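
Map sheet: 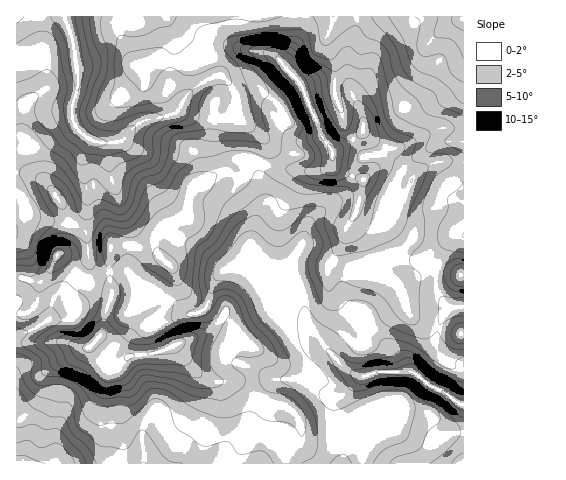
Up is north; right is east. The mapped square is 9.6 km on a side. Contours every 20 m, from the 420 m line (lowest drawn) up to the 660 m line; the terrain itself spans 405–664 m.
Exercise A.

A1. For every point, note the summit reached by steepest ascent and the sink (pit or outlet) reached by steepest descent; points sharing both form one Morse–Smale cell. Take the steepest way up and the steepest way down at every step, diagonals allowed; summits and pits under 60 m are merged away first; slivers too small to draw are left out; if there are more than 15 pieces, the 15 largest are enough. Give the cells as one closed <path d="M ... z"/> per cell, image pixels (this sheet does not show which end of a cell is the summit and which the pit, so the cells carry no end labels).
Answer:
<path d="M260 162l-1 12 5 18 0 9-9 22-7 32 0 9-12 2-13 6-10 12-6 21 27 18 10-1 27-12 8 0 13 9 12 1 7 7 17 23 16 17-7-1-12 9-7 3-42 2-8 8-5 11 28 10 7 9 4 10-1 11-12 13-2 11 176 1 1-188-25-8-11 0-21 13-10 2-5-3-16-5-12-36-13-14 0-4 7-13 5-29-24-8-7-8-9 7-22 1-21-2z"/><path d="M305 16l-288 0-1 205 18-3 25 6 11 0 6-3 8-7 3-10 0-16-5-16 0-13 9-19 11 3 16-1 22-20 27-6 11-4 25 7 24 0 9-5 28 26 2 10-5 12 6 3 34 6 18 0 9-3 4-6 0-11-12-17-2-10-17-40-18-20 20-32z"/><path d="M181 112l-38 9-25 21-16 1-11-3-9 19 0 13 5 16 0 16-3 10-8 7-6 3-11 0-18-5-15-1-10 4 0 17 9 11 4 9-1 18-5 13-7 10 1 43 47-1 16 5 9 0 3-2 14 13 14 3 8-4-2-10 6-11 30-23 13-25 1-11-5-11-14-15 0-20 8-7 21-8 4-24 3-6 34-16 12-9 14-1 7 2 6-12 0-7-4-6-19-15-7-8-9 5-24 0z"/><path d="M64 342l-48 1 1 121 198 0 11-16 22-23 14-25-25-18-23-1-11-3-11-10-18-23-14 7-28 4-12 5-4 0-13-5-11-11-3 2-9 0z"/><path d="M463 16l-158 1-2 15-20 32 18 20 17 40 2 10 12 17 0 13 7 7 25 8 14-11 11 0 23 11 8-9 18-8 26 0z"/><path d="M253 160l-14 1-12 9-34 16-3 6-4 24-21 8-8 7 0 20 17 19 2 15-14 28-30 23-5 7-1 8 3 6 21-3 10-2 14-7 18 23 11 10 11 3 23 1 26 17 7-15 6-4 42-2 7-3 12-9 6-1-15-15-17-23-7-7-12-1-13-9-8 0-27 12-10 1-27-18 6-21 10-12 13-6 12-2 0-9 7-32 9-22 0-9-5-18 1-12z"/><path d="M447 161l-9 1-14 6-12 11-23-11-11 0-14 12-6 28-7 13 0 4 13 14 12 36 26 8 26-15 11 0 21 7 4-1 0-110z"/><path d="M263 399l-15 26-22 23-10 16 71-1 2-11 11-11 2-6-2-15-13-13z"/><path d="M17 240l0 60 7-13 5-16-1-16z"/>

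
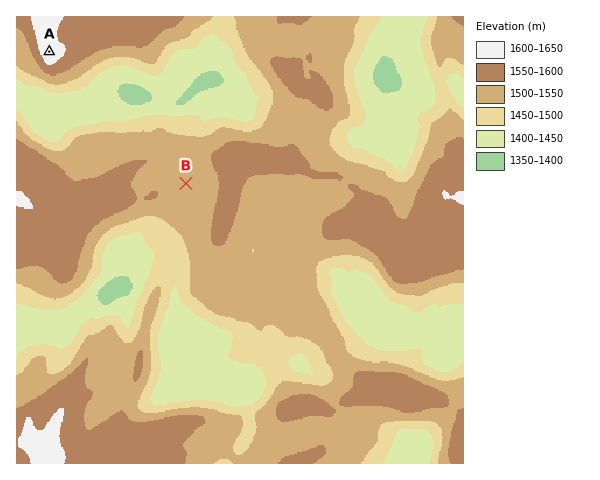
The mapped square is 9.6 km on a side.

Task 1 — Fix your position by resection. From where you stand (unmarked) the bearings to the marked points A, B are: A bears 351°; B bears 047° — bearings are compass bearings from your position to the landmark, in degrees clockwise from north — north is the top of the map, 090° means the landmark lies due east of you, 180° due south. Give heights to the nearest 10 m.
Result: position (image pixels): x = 85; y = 277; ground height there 1500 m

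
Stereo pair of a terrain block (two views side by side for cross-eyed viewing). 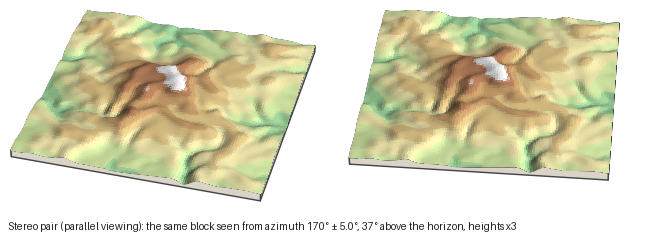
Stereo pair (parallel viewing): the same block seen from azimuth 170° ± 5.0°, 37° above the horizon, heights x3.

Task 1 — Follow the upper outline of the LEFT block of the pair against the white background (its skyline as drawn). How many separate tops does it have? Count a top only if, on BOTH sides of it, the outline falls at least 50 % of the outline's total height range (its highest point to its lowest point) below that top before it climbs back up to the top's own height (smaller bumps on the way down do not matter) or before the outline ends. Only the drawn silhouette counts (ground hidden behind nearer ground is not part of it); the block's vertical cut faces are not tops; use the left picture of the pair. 0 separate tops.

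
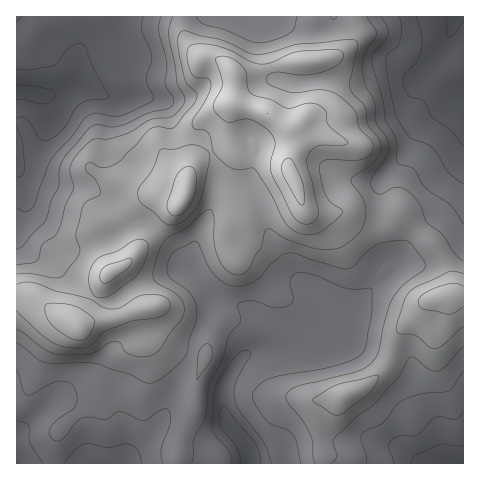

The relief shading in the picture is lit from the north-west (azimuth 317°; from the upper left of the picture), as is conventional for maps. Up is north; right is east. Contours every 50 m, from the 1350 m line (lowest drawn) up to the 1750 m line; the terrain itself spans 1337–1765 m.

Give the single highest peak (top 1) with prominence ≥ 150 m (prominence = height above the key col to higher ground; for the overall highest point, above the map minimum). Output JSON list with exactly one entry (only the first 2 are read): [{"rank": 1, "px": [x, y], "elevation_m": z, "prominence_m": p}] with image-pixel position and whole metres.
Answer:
[{"rank": 1, "px": [293, 179], "elevation_m": 1765, "prominence_m": 428}]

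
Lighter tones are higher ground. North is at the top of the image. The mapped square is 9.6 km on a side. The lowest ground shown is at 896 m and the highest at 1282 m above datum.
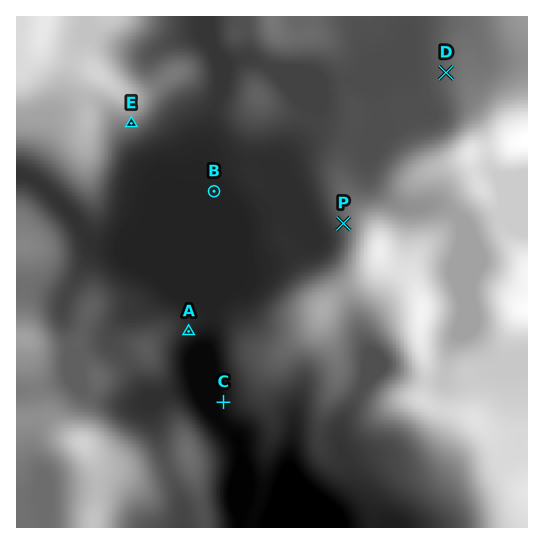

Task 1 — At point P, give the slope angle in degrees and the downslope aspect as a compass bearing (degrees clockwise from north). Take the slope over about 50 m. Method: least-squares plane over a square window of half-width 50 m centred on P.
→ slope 14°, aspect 252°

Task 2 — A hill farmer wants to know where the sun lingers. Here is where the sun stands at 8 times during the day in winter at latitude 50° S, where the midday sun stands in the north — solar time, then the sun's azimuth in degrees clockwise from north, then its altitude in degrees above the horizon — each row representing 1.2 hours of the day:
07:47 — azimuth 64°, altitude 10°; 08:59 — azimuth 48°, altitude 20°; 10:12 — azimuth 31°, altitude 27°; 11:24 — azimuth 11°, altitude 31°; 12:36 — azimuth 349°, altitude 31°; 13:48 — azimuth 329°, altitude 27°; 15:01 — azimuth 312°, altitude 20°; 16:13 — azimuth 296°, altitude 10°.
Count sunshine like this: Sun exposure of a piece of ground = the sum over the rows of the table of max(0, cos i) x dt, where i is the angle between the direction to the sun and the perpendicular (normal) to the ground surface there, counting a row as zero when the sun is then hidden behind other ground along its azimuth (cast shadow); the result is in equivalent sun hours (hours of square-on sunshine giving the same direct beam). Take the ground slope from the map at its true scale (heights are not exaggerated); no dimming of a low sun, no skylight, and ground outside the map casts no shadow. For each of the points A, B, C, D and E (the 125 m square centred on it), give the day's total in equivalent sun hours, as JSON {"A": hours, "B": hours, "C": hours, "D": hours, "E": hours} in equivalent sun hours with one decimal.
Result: {"A": 2.9, "B": 3.5, "C": 3.5, "D": 3.5, "E": 2.0}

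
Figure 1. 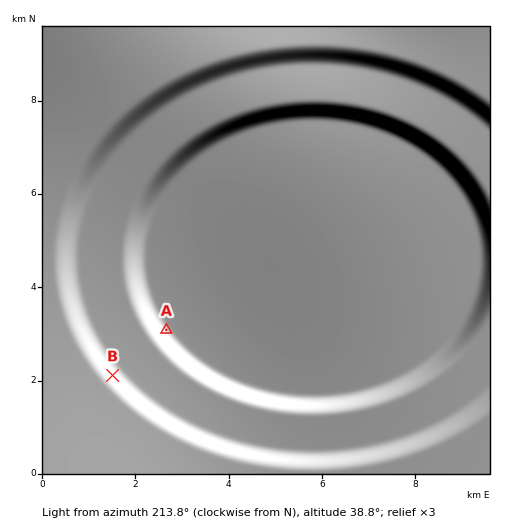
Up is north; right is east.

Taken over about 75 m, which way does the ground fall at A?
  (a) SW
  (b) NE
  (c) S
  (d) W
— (a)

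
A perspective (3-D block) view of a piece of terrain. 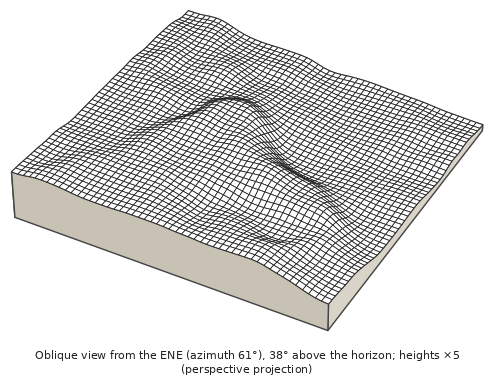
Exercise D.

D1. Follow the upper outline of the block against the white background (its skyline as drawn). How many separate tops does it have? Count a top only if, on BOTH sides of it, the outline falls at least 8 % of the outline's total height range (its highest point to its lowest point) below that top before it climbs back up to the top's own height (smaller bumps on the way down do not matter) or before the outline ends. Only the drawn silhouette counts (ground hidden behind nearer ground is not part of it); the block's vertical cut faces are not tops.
1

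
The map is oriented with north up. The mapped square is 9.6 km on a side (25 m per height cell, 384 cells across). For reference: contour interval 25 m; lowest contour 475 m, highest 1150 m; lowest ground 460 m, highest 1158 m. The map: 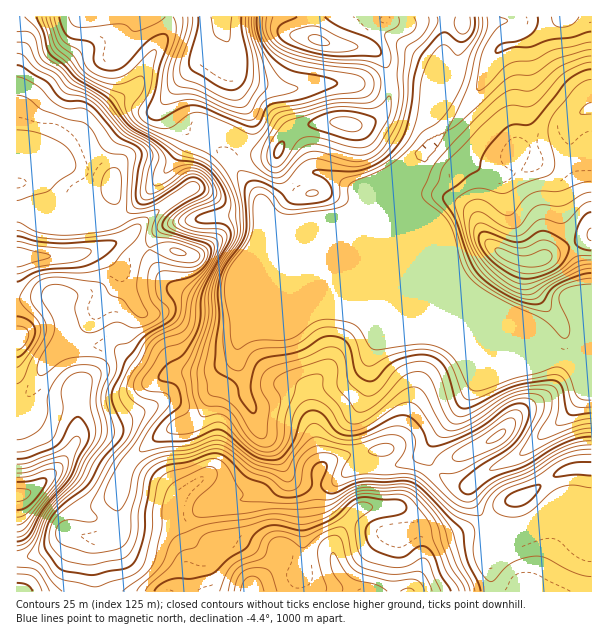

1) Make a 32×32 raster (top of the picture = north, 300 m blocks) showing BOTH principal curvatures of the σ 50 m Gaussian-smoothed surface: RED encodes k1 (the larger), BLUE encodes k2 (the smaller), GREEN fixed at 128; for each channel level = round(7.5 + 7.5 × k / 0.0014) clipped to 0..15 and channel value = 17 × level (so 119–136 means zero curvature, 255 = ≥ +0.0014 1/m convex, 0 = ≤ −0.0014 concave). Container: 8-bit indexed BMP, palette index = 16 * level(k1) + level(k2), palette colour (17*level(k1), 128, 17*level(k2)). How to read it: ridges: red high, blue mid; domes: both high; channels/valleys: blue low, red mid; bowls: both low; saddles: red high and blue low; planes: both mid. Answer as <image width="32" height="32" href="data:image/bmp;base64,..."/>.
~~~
<image width="32" height="32" href="data:image/bmp;base64,Qk02CAAAAAAAADYEAAAoAAAAIAAAACAAAAABAAgAAAAAAAAEAAATCwAAEwsAAAABAAAAAAAAAIAAABGAAAAigAAAM4AAAESAAABVgAAAZoAAAHeAAACIgAAAmYAAAKqAAAC7gAAAzIAAAN2AAADugAAA/4AAAACAEQARgBEAIoARADOAEQBEgBEAVYARAGaAEQB3gBEAiIARAJmAEQCqgBEAu4ARAMyAEQDdgBEA7oARAP+AEQAAgCIAEYAiACKAIgAzgCIARIAiAFWAIgBmgCIAd4AiAIiAIgCZgCIAqoAiALuAIgDMgCIA3YAiAO6AIgD/gCIAAIAzABGAMwAigDMAM4AzAESAMwBVgDMAZoAzAHeAMwCIgDMAmYAzAKqAMwC7gDMAzIAzAN2AMwDugDMA/4AzAACARAARgEQAIoBEADOARABEgEQAVYBEAGaARAB3gEQAiIBEAJmARACqgEQAu4BEAMyARADdgEQA7oBEAP+ARAAAgFUAEYBVACKAVQAzgFUARIBVAFWAVQBmgFUAd4BVAIiAVQCZgFUAqoBVALuAVQDMgFUA3YBVAO6AVQD/gFUAAIBmABGAZgAigGYAM4BmAESAZgBVgGYAZoBmAHeAZgCIgGYAmYBmAKqAZgC7gGYAzIBmAN2AZgDugGYA/4BmAACAdwARgHcAIoB3ADOAdwBEgHcAVYB3AGaAdwB3gHcAiIB3AJmAdwCqgHcAu4B3AMyAdwDdgHcA7oB3AP+AdwAAgIgAEYCIACKAiAAzgIgARICIAFWAiABmgIgAd4CIAIiAiACZgIgAqoCIALuAiADMgIgA3YCIAO6AiAD/gIgAAICZABGAmQAigJkAM4CZAESAmQBVgJkAZoCZAHeAmQCIgJkAmYCZAKqAmQC7gJkAzICZAN2AmQDugJkA/4CZAACAqgARgKoAIoCqADOAqgBEgKoAVYCqAGaAqgB3gKoAiICqAJmAqgCqgKoAu4CqAMyAqgDdgKoA7oCqAP+AqgAAgLsAEYC7ACKAuwAzgLsARIC7AFWAuwBmgLsAd4C7AIiAuwCZgLsAqoC7ALuAuwDMgLsA3YC7AO6AuwD/gLsAAIDMABGAzAAigMwAM4DMAESAzABVgMwAZoDMAHeAzACIgMwAmYDMAKqAzAC7gMwAzIDMAN2AzADugMwA/4DMAACA3QARgN0AIoDdADOA3QBEgN0AVYDdAGaA3QB3gN0AiIDdAJmA3QCqgN0Au4DdAMyA3QDdgN0A7oDdAP+A3QAAgO4AEYDuACKA7gAzgO4ARIDuAFWA7gBmgO4Ad4DuAIiA7gCZgO4AqoDuALuA7gDMgO4A3YDuAO6A7gD/gO4AAID/ABGA/wAigP8AM4D/AESA/wBVgP8AZoD/AHeA/wCIgP8AmYD/AKqA/wC7gP8AzID/AN2A/wDugP8A/4D/ALmolZeWl6W4uIeHhMm4hnd2hra4tri4l6mlhJeHh4eHk6Z1doeHdXWml3aFp7amhoXIpWV1ZceXhnR1iIiIh3fSkWR2dXV1l5eXl4Z0hcq2ttmWZXZ1tpaGdXaGh4eHd/mCUoaXdHWXp5W3uLe3uIWVyMVldYant6WmhYWFhod3+JRglKaUlZiolnNzdISWhoaU9+jHyOenhLPGqJaFd4f5+JSSlGJ1l6inh4aWp5R0pIC22cbqqINjccjp6KZ1hZb4+aSHcpO5ubfJuLa3pITIpHCQcKKikqWAkJS299e3ZIX21XV1kKSnlsnKp3OCp7nZxbW2lHO26NeSgHCX2dh1dYX4x8emgHJjldZ0UVOVxpWUt8i4lpOl5/jYgICVp4d2hseolcemc4OTx4RzhqfIlmN0pqeXhnJ1p/m2k4CVh4aHx6Z0lsfXt3Olg3WFlqeXhnSGp5eHdIOW2fjIlXOVhajJx4VzY6andJeUl6inp5aGhXanqJiGc3GTpte2dLVzlajHx5aFhaV0hXSol5eouJZ0lqipqZV1d4Ryk6SH2IKFhISVx2R1x4WFhKiHhoeop4SFhZaUg4eHh3d1lofatoSXl3bGppTHl4R0hXR0mJinhXZ1hIaHh3d3doTIhqaVhYeYhqjp6Keok4R3d4eEhISGh4eHh4eHhoGS1ZWHpGR1hYaHp4aFxaRwdnd3h4eHh4eHh4eHh4OBp9eiUXS1Y3OUhZenhXPE1GB1d4eHh4eHh4eHh4eDlJeoyLeUdPj39+i3loak1/r8lHCHh4eHh4eHh4eHh4Gl6fjn+ua1t5Wltef3x8L31/b3w4KHh4d3h4eHh3d2gPn4hJW4o8iTc3RzcnHn9IBQYNPGgISCc4WHh4d3d3Gk94VkhpaFuIaGhneFxqDS9sSj5KZgptjGxbSGd4eTxda4hoWXh4anmJeHdpbZlmCj+vvFkXHEpLi3c3KHh5WnhpaGhoeHdpaHh5iXlci3dJDlxZGTxflzY5OmpoGEhKiYhoaGdXaHhoeYmIeWpvr4xIKRhJa0+qV1h5i5qJSDhJeXh5iHhpeHl4eHh7jWpYKRhZfIxpLI1ra3ycmoloWDhJiImIaXl3eHl6eo2ZVgUYa42KeDhMjH5+nZ1uiWlLiChpiYhpeomJiXldi3ssaVkqaWY3Omk3Jyk4Ny5reDp6aBl5iGh5eYqKi4lGJ0x8iDc4R1ZJWlhHKBcVLlpnOHyIOEl4aGmKm2lJaDZGSG95ZzdndzlKSUhaWlteeXdXW2hXOXhoeWmLi3Y5WnhoW36IR1d4Gl2fj5+OfHpYSXc8a1c4SEhXaGpbZiZYaHh4XHt4SGkMnYpqV1hoW3uLmz2NmjqKiFZYY="/>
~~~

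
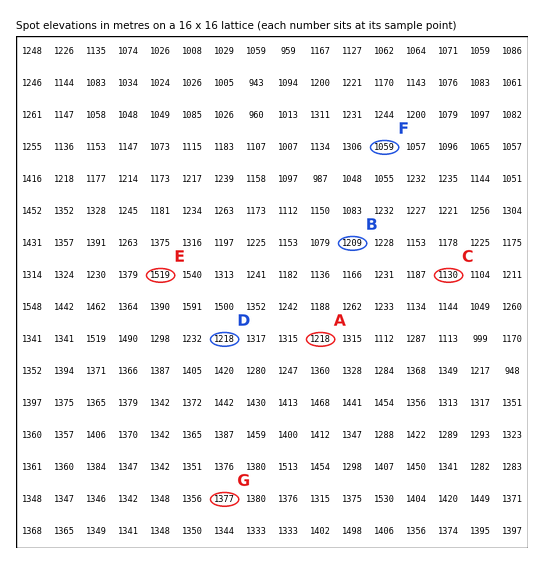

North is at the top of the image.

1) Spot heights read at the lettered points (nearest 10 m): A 1220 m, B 1210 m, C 1130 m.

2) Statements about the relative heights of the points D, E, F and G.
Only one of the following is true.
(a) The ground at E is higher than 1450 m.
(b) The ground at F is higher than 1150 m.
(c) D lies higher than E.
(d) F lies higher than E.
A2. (a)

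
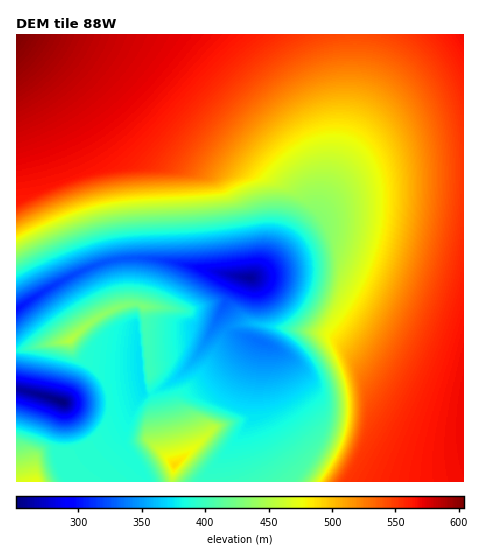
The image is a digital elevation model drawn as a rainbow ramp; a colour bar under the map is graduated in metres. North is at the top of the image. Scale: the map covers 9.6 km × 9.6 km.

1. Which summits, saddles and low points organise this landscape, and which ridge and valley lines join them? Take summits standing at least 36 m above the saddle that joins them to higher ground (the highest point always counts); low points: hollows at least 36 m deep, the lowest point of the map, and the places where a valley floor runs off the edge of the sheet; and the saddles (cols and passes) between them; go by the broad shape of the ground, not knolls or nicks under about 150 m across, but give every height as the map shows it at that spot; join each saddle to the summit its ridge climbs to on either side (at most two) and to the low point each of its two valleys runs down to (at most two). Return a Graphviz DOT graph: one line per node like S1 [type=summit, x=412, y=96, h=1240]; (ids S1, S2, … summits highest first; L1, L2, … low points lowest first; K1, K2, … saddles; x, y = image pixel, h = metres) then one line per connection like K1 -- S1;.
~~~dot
graph terrain {
  S1 [type=summit, x=17, y=36, h=604];
  S2 [type=summit, x=174, y=465, h=490];
  S3 [type=summit, x=36, y=481, h=475];
  S4 [type=summit, x=69, y=340, h=453];
  L1 [type=low, x=62, y=402, h=251];
  L2 [type=low, x=250, y=277, h=260];
  K1 [type=saddle, x=110, y=395, h=385];
  K2 [type=saddle, x=151, y=393, h=383];
  K3 [type=saddle, x=120, y=260, h=326];
  K1 -- S3;
  K1 -- S4;
  K1 -- L1;
  K2 -- S2;
  K2 -- S4;
  K2 -- L1;
  K2 -- L2;
  K3 -- S1;
  K3 -- S4;
  K3 -- L2;
}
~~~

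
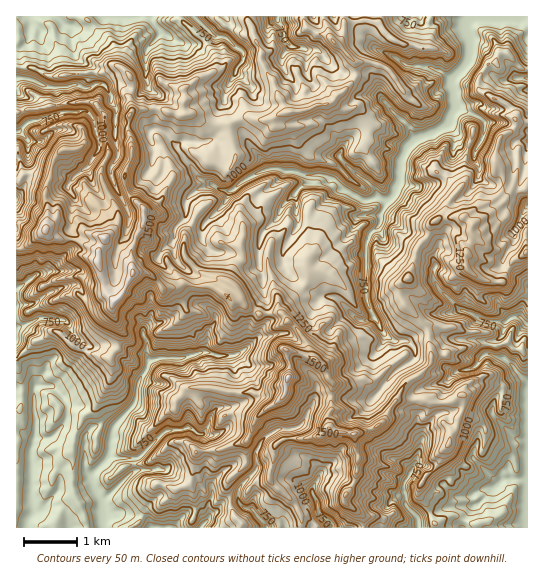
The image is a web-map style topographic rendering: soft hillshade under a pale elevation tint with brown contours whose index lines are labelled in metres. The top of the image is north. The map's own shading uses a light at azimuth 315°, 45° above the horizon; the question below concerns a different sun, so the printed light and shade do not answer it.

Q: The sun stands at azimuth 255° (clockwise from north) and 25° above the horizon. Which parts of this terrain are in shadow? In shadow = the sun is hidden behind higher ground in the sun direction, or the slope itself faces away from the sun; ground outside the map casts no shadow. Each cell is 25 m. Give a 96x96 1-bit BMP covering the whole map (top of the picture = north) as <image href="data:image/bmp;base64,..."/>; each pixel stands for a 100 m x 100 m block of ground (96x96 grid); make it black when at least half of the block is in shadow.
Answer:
<image width="96" height="96" href="data:image/bmp;base64,Qk2+BAAAAAAAAD4AAAAoAAAAYAAAAGAAAAABAAEAAAAAAIAEAAATCwAAEwsAAAIAAAAAAAAA////AAAAAAAAAgGAYB4C8CfwADAABwCAcD4C8AfwAAAABwAAMHwB4H3wAAwABgAAEHwHwP/wAA4AAAAAEPgHw//gAA4AAgAAINgPg//AAAYACAAAKMgfg//IwAYAGAAAWOA/gf/PgAAAGAAAGGD/gP/PoAAAHAAYEHDBgP/nmAAAHAgAABjBgP/hswBAGAAAABzAAP/wZwJAGAAAABxAAP/wPgJAGQAAABxgAP/wPgJAGcEAABxgAP/wPoQAGcHAcB4gAP/4P8wAGeDg+A4AIP94P/wACOBy+A+AAP5wP/wADOA4EA/ADv+AH/4gAOAZGAfAH+fgH/8wAGAJmAOEH8fgH/8wADADmAAGH+PwD/8wABwDjAAeD+PAD/8wAA4ACAA+H+GAB/8wAA4AAAA/H+DAB/8gAA8AAAAfjADBB/8gAA8AAAAfj4ABhf8AAB8AAAAfn4AAg/8AAA+DAIAfn+AB4H8AAA/PIIAfv/AH+H9AAB/PYAAeP/AD3v4AAD/6BgAcf/ADv/wAAA/wBAAA//gjf/AAAA/AAAAc//hjD4EAGAvAIAA9//4D7wUAMAfAMAAT//4D4AcAcA/AMAAH9zwCAHcB4A/AEAAH97gAH/cHwB/gAAAPn/gBv/8AAB/gDAAf3/AP/94QAD/gHAA/z3Af/DgAAD/g8Ao/zuAy8GAAAB/AwB5/ieAh4OAAAA/AAB58AeAH0cQAAA/IAD54AeAHkA8AAAfYAD5wAeAfEA9AAAO8gH5gA+A/AA9gAAP9gP7AA+A+A4/AAMP/ADzAAeAeB8cQAMP/cAiAAeAOBwEAAOP+8ByAA+AOAAAQAOP++ByAA+AMBxAQACP+8BwAA+ACBlgAAHP+8BwAAegAAGwAwHl+8B4ABfgAAHwDwDj+8B4ABvgAADwBwBz/8B8IA3gAAB4A4Bz/8BmID/gAAAYA4Bz/+BjYD/gAAA8C8Bz/7DDYD9gAAAcA8Bj/9gDoj/gAAAcA8Dn/9wB4//AAAAMD4Tf//4A4f+AAEAAD4nf//8A8/3YADAAD5mfn/uGf/OcADgAA5O/j+PD/4ceABgAB8OfzwHz/w4+ABwhBnOfzwH8ABw/BBwhgHmf/gA4AHg/BzhpgDnP/AAwAfB/A7hvgD3P+ABgAGB/g5gPwB/P+ADAACA/i9hvwB/P+AAAACB/gdxnAB/P+AAAAABvwA4AAB3f4AAAAAAfwA4OAD3fgAAAAAAfgA8DgP3eAAAAAAA/BB4JgPnOAAAAAAB+DhAMAAPOAAAAAAD8D4AOAAfOAAgAACD4P8A+DAePgBhAQA3wf8B8fTOPgAhgYA/g/8H8/jMPADzBYA/B/8Hc4AAPAA6BwAJD/8HUAAAPYA8B2AAH/8AwAAAfcAcDmAAH/8AgMAA/YAeHmAAP/YBkAAB/gAOPmAA/+cBMAAAfgAPPmAf/gfAcAAAPgAeD8A/4A/g8AAAPABcP4B/AD/i8AADPgDwfwD8DD/j8AACHgPAfgHwPj/n8AACHgeAfgGgfh/GQAAAAA8Afhsgfx+AAAAwAB4A/jMgfz8AA="/>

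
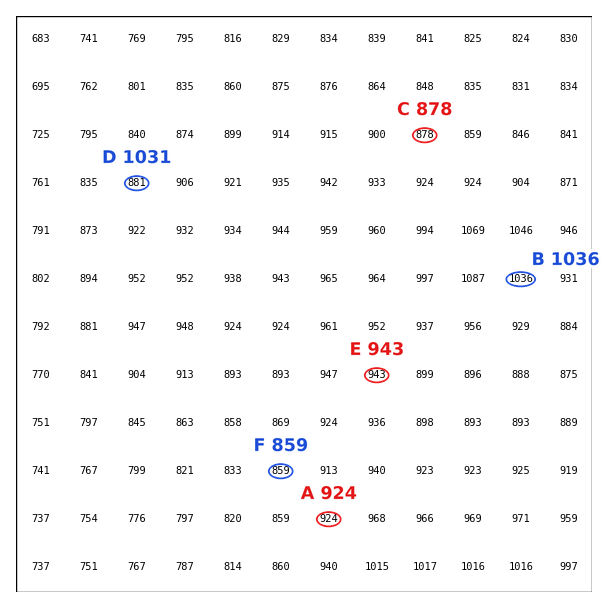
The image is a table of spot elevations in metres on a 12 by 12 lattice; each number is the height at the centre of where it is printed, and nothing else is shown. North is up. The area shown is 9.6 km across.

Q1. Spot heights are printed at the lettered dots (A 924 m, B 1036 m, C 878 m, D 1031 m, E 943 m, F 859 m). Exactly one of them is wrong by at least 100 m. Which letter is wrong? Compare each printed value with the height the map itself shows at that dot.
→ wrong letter D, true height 881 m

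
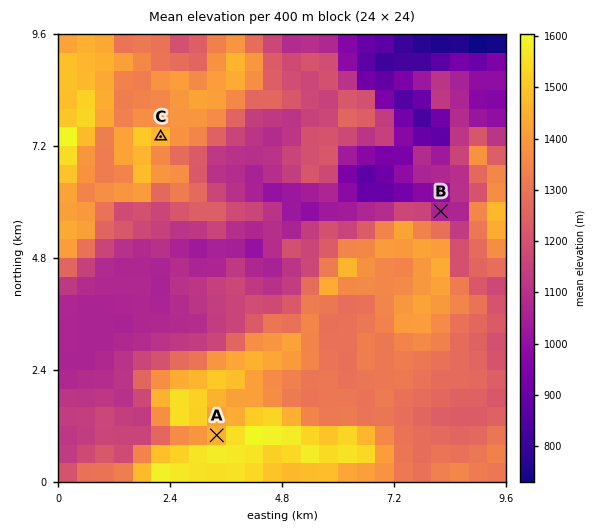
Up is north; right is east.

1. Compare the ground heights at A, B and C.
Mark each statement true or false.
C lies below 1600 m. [true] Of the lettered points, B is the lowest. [true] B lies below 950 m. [false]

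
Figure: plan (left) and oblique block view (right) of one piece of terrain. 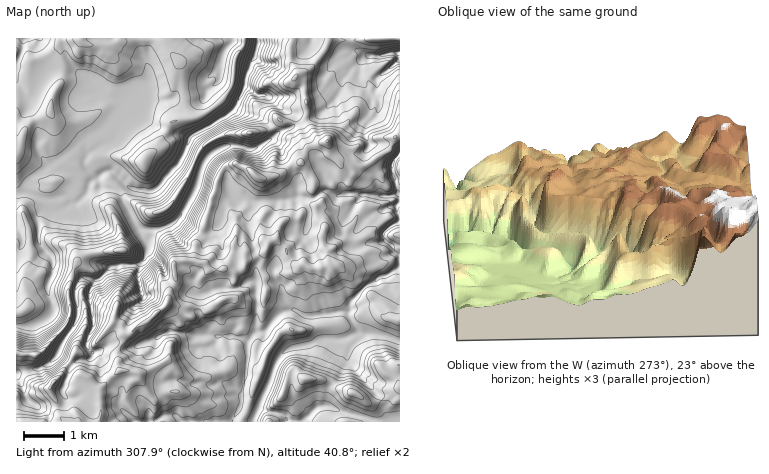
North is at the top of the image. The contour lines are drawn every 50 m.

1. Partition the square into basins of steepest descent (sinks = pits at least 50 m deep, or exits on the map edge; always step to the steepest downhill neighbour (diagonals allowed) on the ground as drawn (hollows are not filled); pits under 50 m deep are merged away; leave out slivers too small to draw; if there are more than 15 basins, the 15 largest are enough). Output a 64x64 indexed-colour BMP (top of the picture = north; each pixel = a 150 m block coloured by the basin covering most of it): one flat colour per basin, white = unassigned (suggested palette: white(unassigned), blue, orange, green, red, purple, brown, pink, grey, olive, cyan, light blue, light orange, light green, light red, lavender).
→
<image width="64" height="64" href="data:image/bmp;base64,Qk12CAAAAAAAAHYAAAAoAAAAQAAAAEAAAAABAAQAAAAAAAAIAAATCwAAEwsAABAAAAAAAAAA////ALR3HwAOf/8ALKAsACgn1gC9Z5QAS1aMAMJ34wB/f38AIr28AM++FwDox64AeLv/AIrfmACWmP8A1bDFABERERERERERERERERERERERERERERERERERERERERERERERERERERERERERERERERERERERERERERERERERERERERERERERERERERERERERERERERERERERERERERERERERERERERERERERERERERERERERERERERERERERIiERdxERERERERERERERERERERERERERERERERERERIiIhF3dxEREREREREREREREREREREREREREREREREiIiIiIndxEREREREREREREREREREREREREREREREREiIiIiIidxERERERERERERERERERERERERERERERIiIiIiIiIiF3EREREREREREREREREREREREREREiIiIiIiIiIiIiIXEREREREREREREREREREREREREREiIiIiIiIiIiIiIicRERERERERERERERERERERERERERIiIiIiIiIiIiIiIREREREREREREREREREREREREREREiIiIiIiIiIiIiIhERERERERERERERERERERERERERESIiIiIiIiIiIiIiEREREREREREREREREREREREREREREiIiIiIiIiIiIiIRERERERERERERERERERERERERERERIiIiIiIiIiIiIhERERERERERERERERERERERERERERESIiIiIiIiIiIiERERERERERERERERERERERERERERERIiIiIiIiIiIiIREREREREREREREREREREREREREREREiIiIiIiIiIiIhERERERERERERERERERERERERERERESIiIiIiIiIiIiERERERERERERERERERERERERERERESIiIiIiIiIiIiIRERERERERERERERERERERERERERESIiIiIiIiIiIiIhERERERERERERERERERERERERERESIiIiIiIiIiIiIiERERERERERERERERERERERERERERIiIiIiIiIiIiIiIREREREREREREREREREREREREREREiIiIiIiIiIiIiIhERERERERERERERERERERERERERERIiIiIiIiIiIiIiERERERERERERERERERERERERERERERESIiIiIiIiIiIRERERERERERERERERERERERERERERERERESIiIiIiIhERERERERERERERERERERERERERERERERERIiIiIiIiEREREREREREREREREREREREREREREREREREiIiIiIiIREREREREREREREREREREREREREREREREREiIiIiIiIhERERERERERERERERERERERERERERERERESIiIiIiIiERERERERERERERERERERERERERERERERERIiIiIiIiIREREREREREREREREREREREREREREREREREiIiIiIiIhERERERERERERERERERERERERERERERERESIiIiIiIiERERERERERERERERERERERERERERERERESIiIiIiIiIRERERERERERERERERERERERERERERERERIiIiIiIiIhEREREREREREREREREREREREREREREREREiIiIiIiIiERERERERERERERERERERERERERERERERESIiIiIiIiIRERERERERERERERERERERERERERERERERIiIiIiIiIhEREREREREREREREREREREREREREREREREiIiIiIiIiERERERERERERERERERERERERERERERERERESIiIiIiIREREREREREREREREREREREREREREREREREREiIiIiIhERERERERERERERERERERERERERERERERERESIiIiIiERERERERERERERERERERERERERERERERERERMzMyIiIRERERERERERERERERERERERERERERERERERMzMzMyIhERERERERERERERERERERERERERERERERERMzMzMzMiUREREREREREREREREREREREREREREREREREzMzMzMzJRERERERERERERERERERERERERERERERERMzMzMzMzMlERERERERERERERERERERERERERERERERMzMzMzMzMzVREREREREREREREREREREREREREREREREzMzMzMzMzNVVREREREREREREREREREREREREREREREzMzMzMzMzM1VVURERERERERERERERREQRERERERERETMzMzMzMzMzVVVVERERERERERERERFEREERERERERERMzMzMzMzMzNVVVUREREREREREREREURERBEREREREREzMzMzMzMzM1VVVRERERERERERERERREREQRERERERETMzMzMzMzMzVVVVURERERERERERERFEREREERERERERMzMzMzMzMzNVVVVREREREREREREREUREREQREREREREzMzMzMzMzM1VVVVURERERERERERERRERERBEREREREzMzMzMzMzMzVVVVVRERERERERERERREREREEREREREWMzMzMzMzMzNVVVVVERERERERERERFEREREQREREREWZmMzMzMzMzM1VVVVUREREREREREREUREREREERERERZmYzMzMzMzMzVVVVUREREREREREREUREREREQRERERFmZmMzMzMzMzNVVVVREREREREREREUREREREREEREREWZmZjMzMzMzM1VVVVURERERERERERREREREREQRERERZmZmMzMzMzMz"/>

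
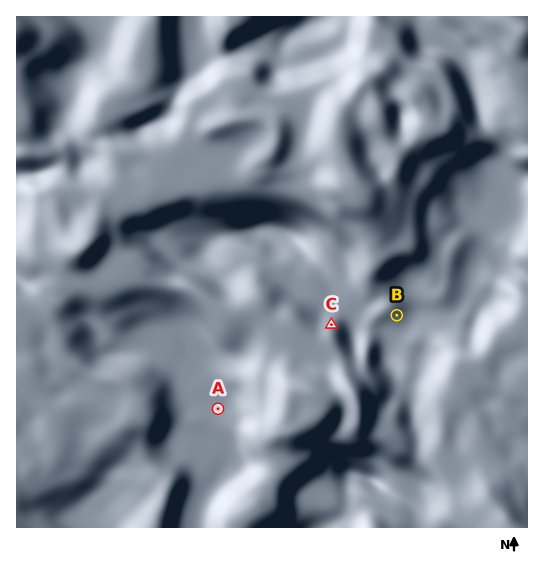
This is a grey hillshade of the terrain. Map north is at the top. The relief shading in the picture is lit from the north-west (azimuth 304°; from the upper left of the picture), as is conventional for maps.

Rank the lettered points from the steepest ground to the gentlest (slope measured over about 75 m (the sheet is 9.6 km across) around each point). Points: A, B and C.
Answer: C B A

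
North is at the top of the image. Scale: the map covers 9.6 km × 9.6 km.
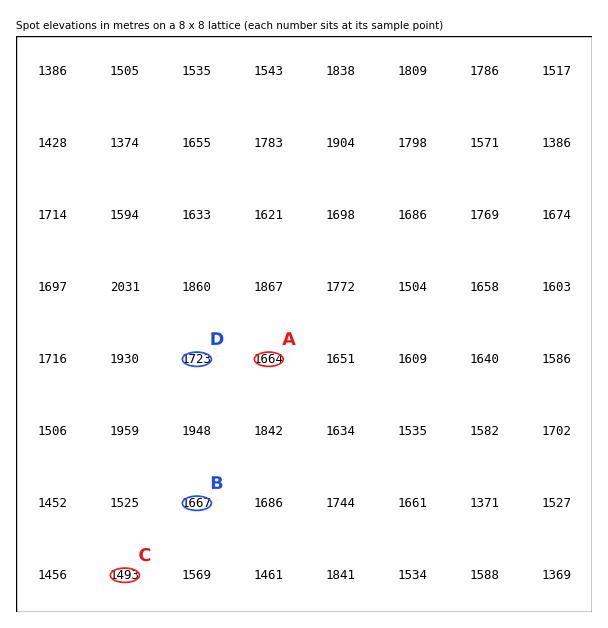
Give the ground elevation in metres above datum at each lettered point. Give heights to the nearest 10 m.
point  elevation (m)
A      1660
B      1670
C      1490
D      1720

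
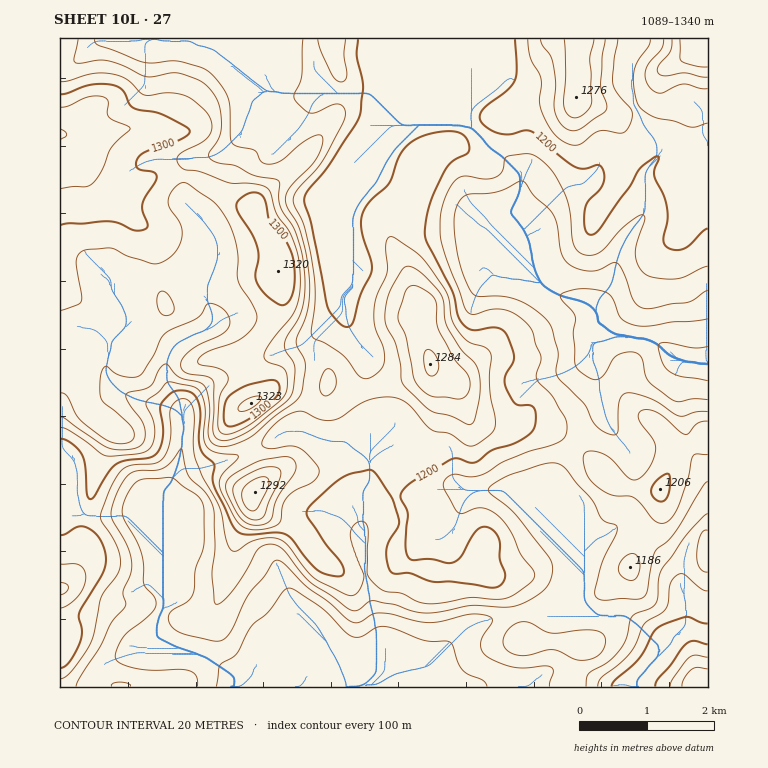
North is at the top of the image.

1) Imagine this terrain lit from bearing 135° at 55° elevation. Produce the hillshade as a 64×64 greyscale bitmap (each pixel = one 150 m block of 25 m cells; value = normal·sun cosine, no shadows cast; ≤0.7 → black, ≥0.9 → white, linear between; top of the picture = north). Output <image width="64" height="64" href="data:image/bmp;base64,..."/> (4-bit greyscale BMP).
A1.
<image width="64" height="64" href="data:image/bmp;base64,Qk12CAAAAAAAAHYAAAAoAAAAQAAAAEAAAAABAAQAAAAAAAAIAAATCwAAEwsAABAAAAAAAAAAAAAAABEREQAiIiIAMzMzAERERABVVVUAZmZmAHd3dwCIiIgAmZmZAKqqqgC7u7sAzMzMAN3d3QDu7u4A////AO2od3d3d5q7qpmZmZmZmZmZmZmZmZmqmHeb3tyoZDRn/sqHd3Zniau6mZmZmZmZmZmZmZmaqqu6iJve7cp1M1bv7KmId3d4mrupmZmZmZmZmZmZiJmqu8upq97u25dDRc3ty6mZmZmru6mZmZmZmZmZmZmYiImry7qazN7tuWVWq97cu6maqqvMupmZmZmqqZmaqph3d4mqmIiavd3Kh3iazdzLupmqq8y6mZmZmau7qqq7uYdmZ4iHd3mr3dupmaq8zMy6iImrzMqqmZmZrNy7vMzMqYd3iIiIiJvN7bqa3My7u7qHd4q8y6qpmZms3Mu83e7cu6qZmZmZq83typne3cuqqph2ebzLuqqpmbzMu6u83d3d3cqZmZq7vN3Kmc3u3LqZmYd4rMy7qZqqvLq7qqu8y8zd3LmYiau83MqZis3d26mZh3irzLuoibu7qaqqmqqqq7vMypl3irzdypl4q83cqZmHZ5vMu5eJqqqImpmZmJmqqqu6mXZ4rN3KiHiavMupmZdWm8y6h4maqYeJmIiIiaqpmaqZhmebzcqHeJqru6mZmFWL3cqHmZmZh4mZiId4q6qZmZmXZoq824d3iaqqmZmYZXrf65iZmZmGeamZh3iaqpmZmZh3ebzcl3eJqqqZmZhlac/+uZmpmYd4mqqXZ4mpmZmZmYh4q924iJq7qZmZmGRGrv66mqqZmHiZqphniZmZmZmZmYib3sqZrNypmZmYYySd/su7qqmYiZmZmHZ4mZmZmYmqmJvd3Jmc7smZmZljJHz/28y6qZiZmZmph4iZmZmZmauYm83cmIvv25mZmFMjWe/szMuqmZqqqqqqqpmZmZmZqpd6zMyYit/9y7mIYyEkne28zLqZmrvLu7zMuqmZiImphli8zJiJz//u2nd1MhJIu7qrqpiJq83LvN3Mu6mHiJmGVpvMmYm+///rdomXVDR5mZmZmIiJvMu8zNzMuph4iYdmiryZma3v/+xke925ZVeZmZmZiHiaurzMzcy6mIiIiHeJqpqZq93u7GE57/64d5mqqZmZiJqqvMu8y7upiIiIiIiImZmZq83ccAO///2pmru6qZmImqqry6q7qqmYiIiJh2WZmIiZrMtyAGz//9uqvMu6qZiaqqu6maqqqpmHeIh2VJiZiJq83JMAN7///aq7y7uqmaq7u7qYmqmZmYdnd3ZVmZqZq83utiAkae/+qau7u7qZq7vMupiJmZmYd3d3d2apmqu83t3JZDRVjP6pmqmZmYmrqszLqZmZmYd4iIiHd6qqqrvdy8yod2ZpzaiaqYd3eKuqvMu6qqmZh3iZmYd3qqqpm82nirqZmHisqImZh2ZnmqmbzLu7u6mId5qpmIiaq6mavKZGeJmqmZqYiJmHZmeKqYmruqu7uoh3iaqqqpmqqYmsyFRFV5q7upiIiId2Z4qpiJqqqqu6mHeJqqq7mZqpmZvLl2VVaL3tuYiIh3d4mql3iaqqqrqZmZq7qquZmqmZms3KmHZnnP/amYh2d4mrqXZ4mZqqqqmaq7u6qqqqqZmJvMupiHeL7/yZh2VnibzKhmeImZmqqYmrzLu7qqqZmYiauqmYiIrf/amHZVZ4rNuGVniJmZqpiJq7u7uqqZmZiJqqmZmIms/9qYdURniby5dmd4mZqqmHiau7u6qpmZmImaqYiIiazv2pl2RFeImrqHd4iZqqupiJqru7qqqZmZmZqph3d4nO7KmYdUVomqupmImZmqu7qImqu7uqqqmpmqqqqXd2eL7sqZl2Zniau6mZmZiZq7yoeJqru6qqqqqqu6mZh3d4vdypmId3iKq7qZmZmIiazLl4mqu7qruqqqq7upmHeIisy5mYh4iJq7upmZmYh3m8yneJqruqqrqqqqu6mYeIiavLmZh4iZq7u6mZmZh2aKzLh3eau6qqqqqpmqqZiImZm7qZmHiJq7y7qpmZmIdnm8yoZ4mrqqqqqqmZqZmHirqaupmXd4mrzMuqqZmZh2aKvLl3eaqqqqqquqqZmXd6zMupmZhneJvNy7u6qZmYdnmruoeImqqqqZq7uqmZdlet7smZmXd4ms3cu7u5mZh3eJq6mIiauqupmau7mZh2VXvv65mZl3eKzdy7zLqYiIiImqqYiJqqq7qZmrqYh3dmZ67+uZmYd3m83Lu8ypiJmZiaqpiImaqru6qZqpiHeIh2au/amZmHeKzLuqu7qZmqqZqqmIiJqqq7u6q8u7mIiZhmrvyZmYdnmruqqrupmau5maupiImaqqu7u8zd3KiImYZr7rmZmGZ4mqqqu6mavLqZqqmZmZmqqqqqu7zdyYiJl2jOypmZh3eJmqq7qYm9y6qqqqmqiaqZmImZmbzKiImZd5zbmZmZiIiJmqqYeb3cu7qqqrtnmqmHd4iIq8uYiJmHecypmZmZmYiJmphnrdy6qqqqq1V4qqh3eImau5mJmZh4q6mZmZmZmHeJh1WLy6mZmqmaREZ5mXZ4iJqqmZmamZmrqZmZmZmZh3eHVHrLqYiaqqpERFeIdmd4iZmZmaqpmrupmZmZmZmYd3dVasyph5vLu2VFVnd2VneJmZmZqqmau6mZmZmZmZl3h2V5zLl1acy7qGVmd2ZWZ4mZmZmqqZq6mZmZmZmZmYd4dnq8uYQ1irvLl2d3d3d4iZmZmaqZmruZmZmZmZmZhniGisy5ljJHqsy4d3iIiIiJmZmZqpmay5mZmZmZmZmGaIeKzcqYUjWa"/>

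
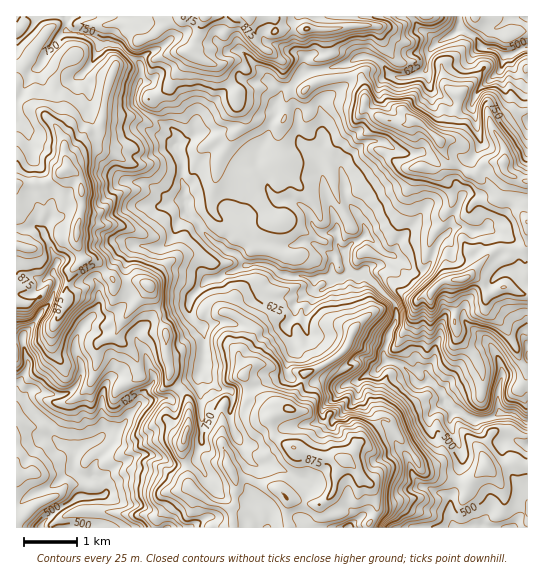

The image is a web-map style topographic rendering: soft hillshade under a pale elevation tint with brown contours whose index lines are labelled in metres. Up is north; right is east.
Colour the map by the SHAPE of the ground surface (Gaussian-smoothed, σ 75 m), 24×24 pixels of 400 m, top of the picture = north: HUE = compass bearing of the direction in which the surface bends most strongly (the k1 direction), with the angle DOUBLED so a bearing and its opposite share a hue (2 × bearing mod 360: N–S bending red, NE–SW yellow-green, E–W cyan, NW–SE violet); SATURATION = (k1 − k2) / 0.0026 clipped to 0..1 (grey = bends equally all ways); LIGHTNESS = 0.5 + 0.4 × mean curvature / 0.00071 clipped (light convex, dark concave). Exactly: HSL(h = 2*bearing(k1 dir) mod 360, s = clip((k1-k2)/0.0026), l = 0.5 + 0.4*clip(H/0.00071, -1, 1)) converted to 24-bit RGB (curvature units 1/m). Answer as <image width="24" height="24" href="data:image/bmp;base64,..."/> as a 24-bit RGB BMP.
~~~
<image width="24" height="24" href="data:image/bmp;base64,Qk32BgAAAAAAADYAAAAoAAAAGAAAABgAAAABABgAAAAAAMAGAAATCwAAEwsAAAAAAAAAAAAA3Hd7DktAUlnPbXrHU13IbjTa2oKFT3cvXJw4QKZPqLCDcWN8pZNScUtct5lNaSWj+OvSOCbVG3k3SKc/djplX3VMpIRVXKWVXYlK1ojlH7OYY4w3QyksazNn5L3joZjMuuXcVi+gsppmc0mGw+HVUGyszo6jbEiJxdSjQKppPWS3mTBJQU6Hro+JY5dbYXGHpZq7fa63gE6IilZ3VGmAXYeRY6Zou6VlnjpMnkSZk9u6UICVi006Yk09aYdOY7lkpd293qvXWxmGouXgPnqjxn2tls7CeFiJfZtsiGFrd1J6co6aZl6biDtgdEsl6+eGHmFxu+aabTR9fk9ih5G/scrajaHQ2LDMpspvizNke+7Qb0CkaDaMjMmAlEiMYbCGnZR4cUFXiXpYWHpNL045UE21jI7J1vC8CyO92uWrUR9ShKZ5Sq4/d4s5MnFum5nT5bvRxEqPZ7aAgS+GKi+gNs7O4LDkbYLQdzhju13B0qTKSK2D12ZKCCsfuMhXmKkq9w7YxrmJYTqsnqW1vr7e1+f0DJeWFII6sTFV5ezfnj6aPoRDMAsa54QNBjMAm1UCVzFbelgwH7QX6pqdHXLgvl7IBqatS+1DQTN5iCc6jsQnR7tfVY08k1kmoF8cEy4FMrVZtXVDUic9jSdQUER77PDTAA1D8NvbEDeUv8yWj+HQ3WI8M1dusb6EJBFk7fLXHCM2TENv4+3YnKjLKW6r0o7i97vlS89aBi4KeF8SciozUTp1dqBLudyrLwlSueyCJwdZ8vXWEStCz7yfpmWzS5qwR6O7rdyUNCNzirPDsteymKNiZDVgSGJDX2M7/M/WXrGIEwSXnU9MGVRj7uLJSb5RKgkmmvWAAjEd/dHOSKEyIUk9uIV5U4dFXMpsdMesRx9PZqU7jrdHsoN8Tj5xbVmeg4itv+a58b3VACIz9KaeF45oj/RydxNWhd+ylk9l7tb1ADAz+dLTGT9ok7thuGSXp+ONKCk+PluPqsPPpp9ocVZSlHxiOHttfK2pb3+L8ObbKQAz6tD797XrGWQeOKmxt3V2jVOgnJVSBQld7dJfPBZKseTHX3LP8dvaWDx/LWZNO2Uiv36uoKjGnSckdEYaKEAaXnAvPg0JWufoIV5I+8vl5tL5ZNfvYpG2fGy1oIxuIDGh2ttRy/L0SbmuQptngD5HyYSwZmm0lanVVSIPe1QTbHHRvMjcW4K7jDTBYNDTeJJJckZQIYIqhGw0zIRnjHKemoRqjczFeiOS4PDRgJ48NysaWHwrRrpcTJJPnE9VYx8xhLmvjnidjo9jbplSnmJBUJEkgCUjro5xWH2Fm7lnQKdUl6hOk1xtv1dei35gWomEtb5k2HKRY8jaTGqyg1lkXI9xfTBqk7GefnSBe4eQoKiuj0ySmVS9cM57Tzh5nI1+VoNgqGtpYECVsJxnYV9EecmBkm6Ldmh9fpJWuuWRm0O8bEOVcX9TcUBwY46QlJBzd4B7d5B0gW1VgqdqdlGQnVOkbXiLjG9/rZR4LD0nWKlAlU8/ha+LiItEcYS7vkbEv+K+wJhUNRkmmoQzZLORR0mLb4yOq6iNd4iIgm6EjJCDgJF7f2WVaFJ2clhjj1Rx26nhorzaQUayl8XYsWSwleDpgEd0SWBz4OW6t1KnbYO3rNDUZYuqRzBdq4mPpJR5antkanJ5kJ2GgmaAiGd/aUtobKe2U82edoUpkS8rb7p4OYqP4NiOMHaedUtkTahUqsSFmlGEfahsc4VLe0RaZEBcT35VlWdaqYRoUHlxq6d7blqEUktprlV/jmg0Wqc4nNHPzfz5sZXWTBdt2vnSQCNTUmafmtiwm2hpcUuAzMeOZCGWvEA+Y5ttQ0pVmWiMvs+wW4WRqG5gkH9FRUd1XV+60fryqbDt1vXkWh9RqZA6Cw5d6fO3mE2aX46BjnFjbYZhb1N/49GvChsp0YOovIWWXlRsSp1dqMaOilKNf2o0zKzlQ2ehL3FpxvKZJmtB0XZdQBFP3fDUAMyw4DZvn2Z8oXdcilGXrHhoKnuA797cKRBYn6xBrGRTi5+8xOfoQ2O1Mg4awPK3Fk5NobAoGZVa3nxfSgkJKewRF22ie7RK3nCvDX+b3JStsGKDKIdutcbVkCORUT4J7y5uGbKJbK3RycSPgF87KgogxvTQomchSzEbrq5CX1UvLSwSjtqMlspkCCsg1Yp9XSYKgRQCJGEBSomH1Jt3ShgRzTJwhZ/LdKmKr32kYUeezKp4S06uaG/Vdbq/oabTjJLudHvwuH73bdf8d+W3bRQ/4od6Bk9K1X9ceauvcoPL"/>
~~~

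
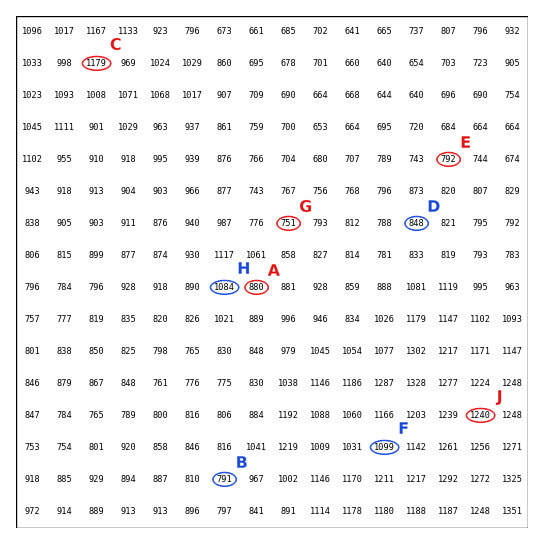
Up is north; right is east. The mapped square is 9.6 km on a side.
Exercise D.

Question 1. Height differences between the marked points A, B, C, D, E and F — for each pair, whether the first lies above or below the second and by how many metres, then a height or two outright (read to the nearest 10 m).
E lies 390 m below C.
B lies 390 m below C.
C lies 330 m above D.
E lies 310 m below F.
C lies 300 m above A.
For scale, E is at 790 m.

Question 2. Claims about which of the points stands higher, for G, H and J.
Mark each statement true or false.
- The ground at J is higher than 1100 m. true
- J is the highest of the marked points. true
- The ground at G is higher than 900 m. false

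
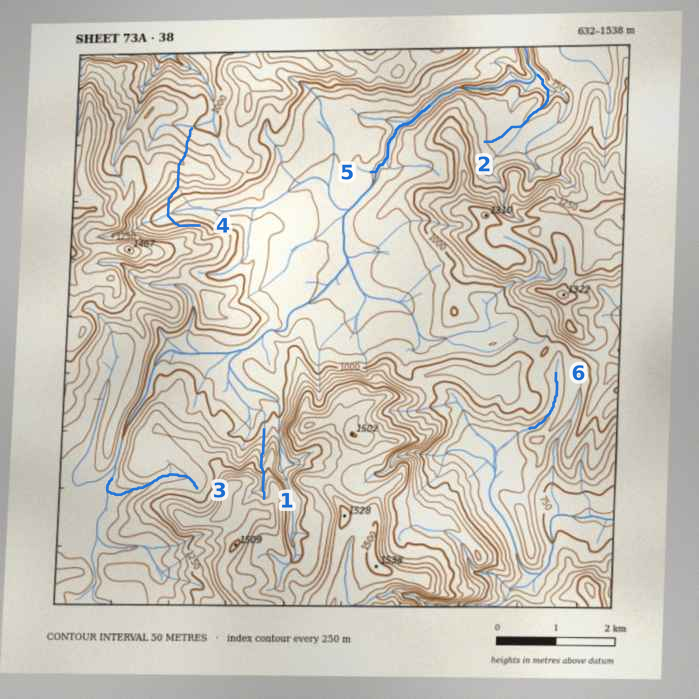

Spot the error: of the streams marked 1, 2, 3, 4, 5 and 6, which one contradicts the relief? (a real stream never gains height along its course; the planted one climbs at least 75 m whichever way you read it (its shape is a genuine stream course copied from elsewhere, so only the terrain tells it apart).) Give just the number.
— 4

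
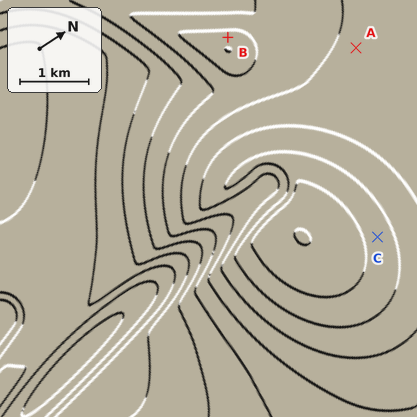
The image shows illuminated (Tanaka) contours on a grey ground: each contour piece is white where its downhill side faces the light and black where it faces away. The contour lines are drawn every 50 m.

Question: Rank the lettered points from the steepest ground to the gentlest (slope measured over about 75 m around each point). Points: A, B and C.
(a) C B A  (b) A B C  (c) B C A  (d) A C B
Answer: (c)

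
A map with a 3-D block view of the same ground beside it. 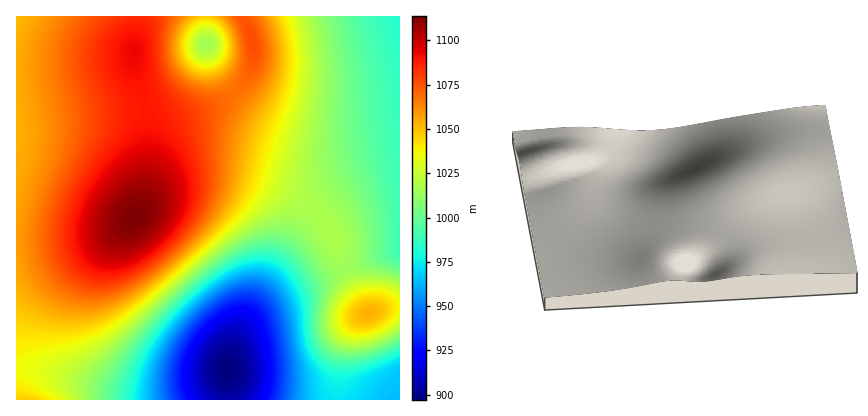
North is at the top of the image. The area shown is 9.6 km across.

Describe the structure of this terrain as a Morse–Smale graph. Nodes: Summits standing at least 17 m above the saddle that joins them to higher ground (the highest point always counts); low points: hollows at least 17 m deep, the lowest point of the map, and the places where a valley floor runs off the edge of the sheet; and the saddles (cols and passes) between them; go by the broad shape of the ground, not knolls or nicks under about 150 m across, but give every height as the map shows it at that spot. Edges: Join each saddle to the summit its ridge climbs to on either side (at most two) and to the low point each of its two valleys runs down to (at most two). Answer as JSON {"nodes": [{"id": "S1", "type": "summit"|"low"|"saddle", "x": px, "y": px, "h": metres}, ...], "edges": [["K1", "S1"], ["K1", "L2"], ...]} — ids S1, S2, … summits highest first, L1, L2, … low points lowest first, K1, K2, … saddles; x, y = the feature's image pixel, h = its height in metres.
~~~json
{"nodes": [
{"id": "S1", "type": "summit", "x": 134, "y": 218, "h": 1114},
{"id": "S2", "type": "summit", "x": 368, "y": 314, "h": 1054},
{"id": "L1", "type": "low", "x": 228, "y": 370, "h": 897},
{"id": "L2", "type": "low", "x": 398, "y": 18, "h": 982},
{"id": "L3", "type": "low", "x": 206, "y": 44, "h": 1015},
{"id": "K1", "type": "saddle", "x": 234, "y": 90, "h": 1069},
{"id": "K2", "type": "saddle", "x": 346, "y": 270, "h": 1014}],
"edges": [["K1", "S1"], ["K1", "L2"], ["K1", "L3"], ["K2", "S1"], ["K2", "S2"], ["K2", "L1"], ["K2", "L2"]]}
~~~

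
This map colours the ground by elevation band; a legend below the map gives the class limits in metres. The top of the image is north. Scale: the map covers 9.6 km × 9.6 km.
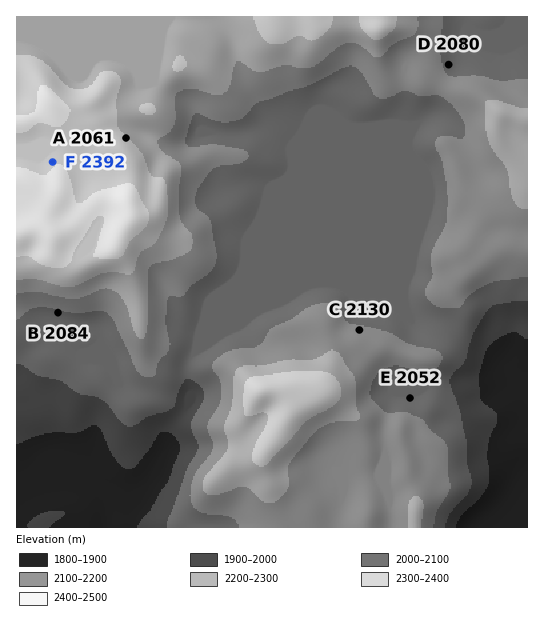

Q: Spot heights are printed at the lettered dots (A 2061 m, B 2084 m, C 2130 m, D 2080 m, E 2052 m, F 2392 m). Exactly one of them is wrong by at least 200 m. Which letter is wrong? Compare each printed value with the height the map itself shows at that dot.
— A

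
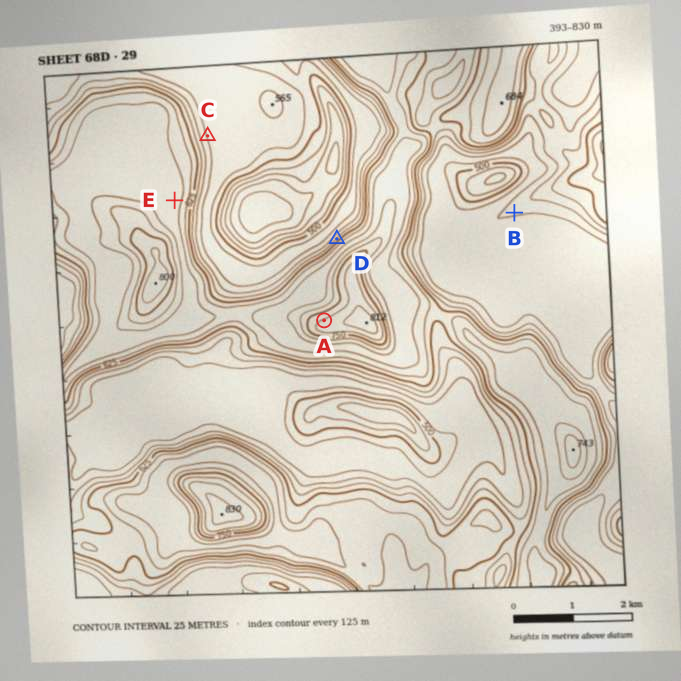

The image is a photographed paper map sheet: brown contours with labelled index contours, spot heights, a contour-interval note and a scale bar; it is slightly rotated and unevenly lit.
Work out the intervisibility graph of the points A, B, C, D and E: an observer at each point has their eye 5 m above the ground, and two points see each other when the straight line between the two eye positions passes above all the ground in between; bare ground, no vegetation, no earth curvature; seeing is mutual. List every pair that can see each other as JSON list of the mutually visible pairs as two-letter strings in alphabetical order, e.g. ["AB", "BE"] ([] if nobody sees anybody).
["AC", "AE", "CD", "DE"]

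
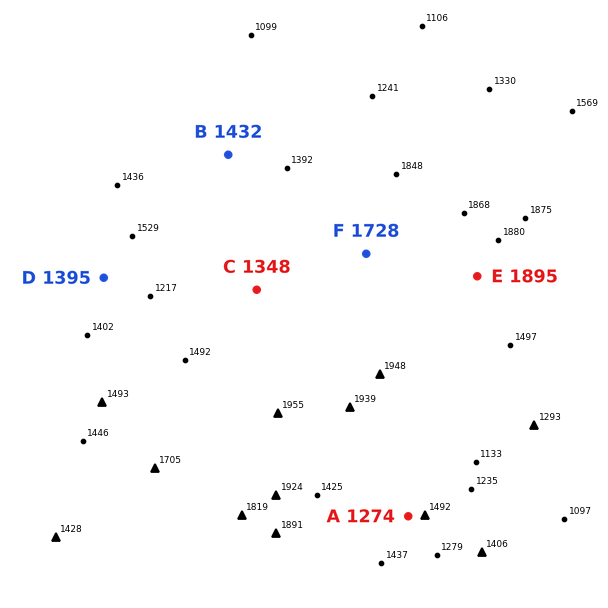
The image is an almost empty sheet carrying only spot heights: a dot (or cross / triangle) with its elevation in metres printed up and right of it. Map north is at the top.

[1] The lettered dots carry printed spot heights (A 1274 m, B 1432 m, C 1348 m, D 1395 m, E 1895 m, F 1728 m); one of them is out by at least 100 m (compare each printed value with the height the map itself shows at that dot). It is C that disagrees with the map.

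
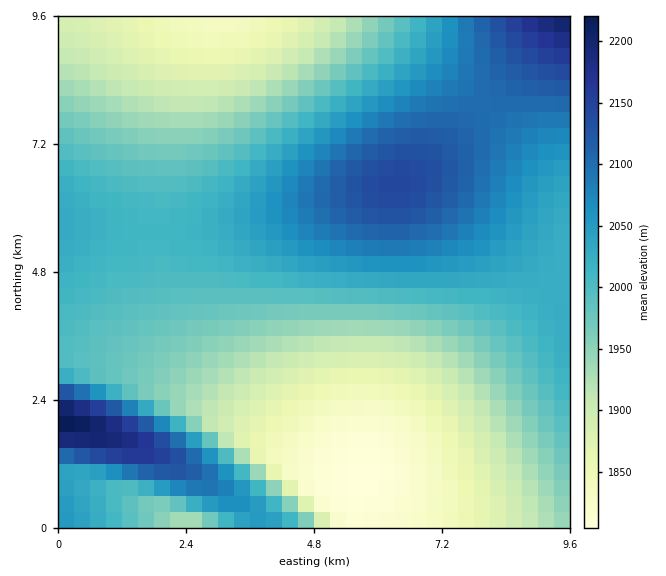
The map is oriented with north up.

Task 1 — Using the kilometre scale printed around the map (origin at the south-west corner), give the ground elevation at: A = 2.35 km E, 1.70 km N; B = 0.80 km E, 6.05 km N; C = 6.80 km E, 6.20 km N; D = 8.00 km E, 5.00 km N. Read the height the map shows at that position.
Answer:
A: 2073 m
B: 2016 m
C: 2136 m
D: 2046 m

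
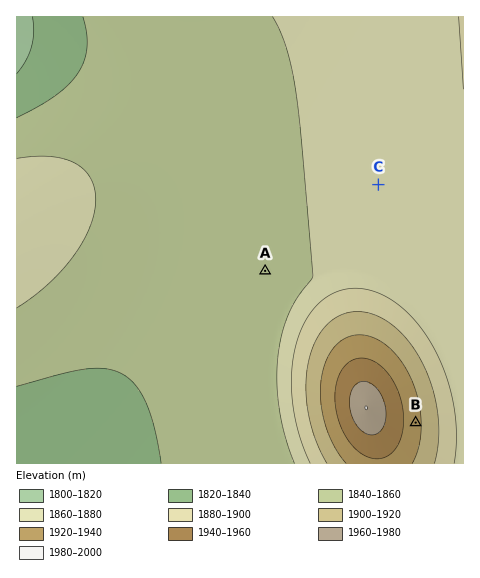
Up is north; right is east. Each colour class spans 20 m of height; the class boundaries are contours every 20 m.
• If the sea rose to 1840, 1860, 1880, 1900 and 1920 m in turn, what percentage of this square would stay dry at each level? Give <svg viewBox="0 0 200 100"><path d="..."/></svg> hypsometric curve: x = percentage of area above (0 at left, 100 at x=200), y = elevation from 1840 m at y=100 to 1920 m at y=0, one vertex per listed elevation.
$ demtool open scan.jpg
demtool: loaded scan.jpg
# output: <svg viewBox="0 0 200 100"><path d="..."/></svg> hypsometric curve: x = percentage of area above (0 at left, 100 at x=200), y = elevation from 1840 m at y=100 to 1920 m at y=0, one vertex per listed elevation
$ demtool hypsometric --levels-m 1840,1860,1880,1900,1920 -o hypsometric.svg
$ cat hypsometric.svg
<svg viewBox="0 0 200 100"><path d="M183 100l-98-25-61-25-7-25-6-25"/></svg>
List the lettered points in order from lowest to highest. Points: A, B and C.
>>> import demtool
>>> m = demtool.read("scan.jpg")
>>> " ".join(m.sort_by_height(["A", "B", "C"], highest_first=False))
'A C B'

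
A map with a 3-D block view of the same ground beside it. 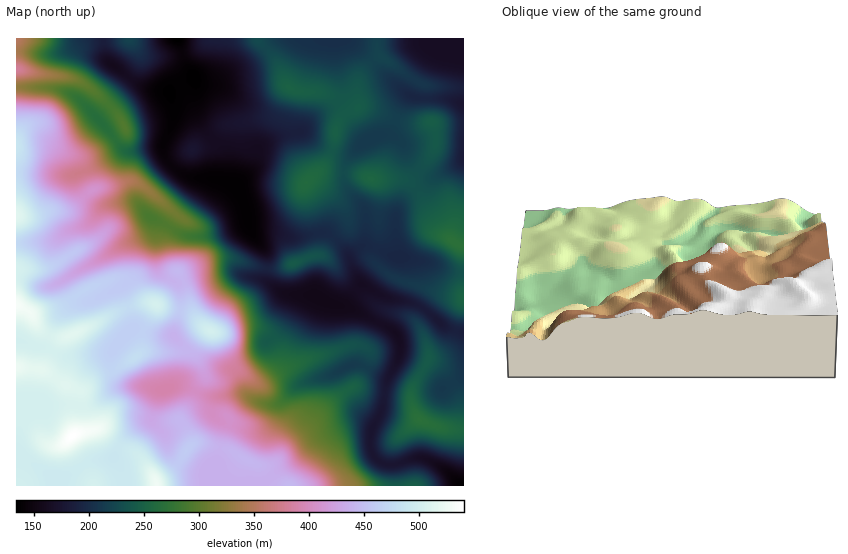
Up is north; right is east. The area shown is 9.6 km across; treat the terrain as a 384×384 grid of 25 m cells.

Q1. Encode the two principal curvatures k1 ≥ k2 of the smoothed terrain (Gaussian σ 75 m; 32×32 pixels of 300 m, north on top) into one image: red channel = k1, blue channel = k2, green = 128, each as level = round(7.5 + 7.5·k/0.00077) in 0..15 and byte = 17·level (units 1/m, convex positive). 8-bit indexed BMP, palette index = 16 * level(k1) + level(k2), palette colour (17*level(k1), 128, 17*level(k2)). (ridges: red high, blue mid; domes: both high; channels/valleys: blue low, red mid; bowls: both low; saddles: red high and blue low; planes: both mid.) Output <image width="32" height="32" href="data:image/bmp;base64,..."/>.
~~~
<image width="32" height="32" href="data:image/bmp;base64,Qk02CAAAAAAAADYEAAAoAAAAIAAAACAAAAABAAgAAAAAAAAEAAATCwAAEwsAAAABAAAAAAAAAIAAABGAAAAigAAAM4AAAESAAABVgAAAZoAAAHeAAACIgAAAmYAAAKqAAAC7gAAAzIAAAN2AAADugAAA/4AAAACAEQARgBEAIoARADOAEQBEgBEAVYARAGaAEQB3gBEAiIARAJmAEQCqgBEAu4ARAMyAEQDdgBEA7oARAP+AEQAAgCIAEYAiACKAIgAzgCIARIAiAFWAIgBmgCIAd4AiAIiAIgCZgCIAqoAiALuAIgDMgCIA3YAiAO6AIgD/gCIAAIAzABGAMwAigDMAM4AzAESAMwBVgDMAZoAzAHeAMwCIgDMAmYAzAKqAMwC7gDMAzIAzAN2AMwDugDMA/4AzAACARAARgEQAIoBEADOARABEgEQAVYBEAGaARAB3gEQAiIBEAJmARACqgEQAu4BEAMyARADdgEQA7oBEAP+ARAAAgFUAEYBVACKAVQAzgFUARIBVAFWAVQBmgFUAd4BVAIiAVQCZgFUAqoBVALuAVQDMgFUA3YBVAO6AVQD/gFUAAIBmABGAZgAigGYAM4BmAESAZgBVgGYAZoBmAHeAZgCIgGYAmYBmAKqAZgC7gGYAzIBmAN2AZgDugGYA/4BmAACAdwARgHcAIoB3ADOAdwBEgHcAVYB3AGaAdwB3gHcAiIB3AJmAdwCqgHcAu4B3AMyAdwDdgHcA7oB3AP+AdwAAgIgAEYCIACKAiAAzgIgARICIAFWAiABmgIgAd4CIAIiAiACZgIgAqoCIALuAiADMgIgA3YCIAO6AiAD/gIgAAICZABGAmQAigJkAM4CZAESAmQBVgJkAZoCZAHeAmQCIgJkAmYCZAKqAmQC7gJkAzICZAN2AmQDugJkA/4CZAACAqgARgKoAIoCqADOAqgBEgKoAVYCqAGaAqgB3gKoAiICqAJmAqgCqgKoAu4CqAMyAqgDdgKoA7oCqAP+AqgAAgLsAEYC7ACKAuwAzgLsARIC7AFWAuwBmgLsAd4C7AIiAuwCZgLsAqoC7ALuAuwDMgLsA3YC7AO6AuwD/gLsAAIDMABGAzAAigMwAM4DMAESAzABVgMwAZoDMAHeAzACIgMwAmYDMAKqAzAC7gMwAzIDMAN2AzADugMwA/4DMAACA3QARgN0AIoDdADOA3QBEgN0AVYDdAGaA3QB3gN0AiIDdAJmA3QCqgN0Au4DdAMyA3QDdgN0A7oDdAP+A3QAAgO4AEYDuACKA7gAzgO4ARIDuAFWA7gBmgO4Ad4DuAIiA7gCZgO4AqoDuALuA7gDMgO4A3YDuAO6A7gD/gO4AAID/ABGA/wAigP8AM4D/AESA/wBVgP8AZoD/AHeA/wCIgP8AmYD/AKqA/wC7gP8AzID/AN2A/wDugP8A/4D/AIiHd3eHmIeHdcfZlXV3d4eHh4a4yNm1pvn15Nbq2aKDh4aFhYWGd4eG55WkhnZ3h5e3uLWGhYXHpFBwgJGQgJWGlre4hXWFlri3c5a4lpa4t5W4yWR1hudygNa1YXKWqIanlsjIt6eklpV0hqi4ppaEdJWlhHaXx4OA2PjGtsi4h4d2lpenyZdldJeopnV0p8jHlpWGl6emhHGExsjXx6eHd3eGhZWouKallrinhqfXlHFylqeYqIWFlHG314Z1hnd3d4eXp4SlhHRkhKWEk5JgpcWClqi3xaimkMjXZWWXhoeXqJeolaNhc3V1hbi4psb4toRycXOm2aZwpveGdYa4p5eHh4aF19iVhXWWtnSl9pSUp7eXhXKTtZJx1seXhoZ2hYWVdXaGuMjHxqajlOOxUIaXp8jXt6bJpnCV2KeWdYaWyLeGdXaGlnV0lMnr+5NglZeWhqfI2bikcLbohYV2x5SVyOi3hXalhXO3+er7srK2l4d1dYWUgYKE96VwosfZlXV0hbe2lbjassbWl9ikhXWFhXV2dXSWt8akgJXK14SUtqeGhYam2cmT15WVuMWlY3R2d4aGl5ZygpO3t7nEcnCBtti3l5WVk4TWlaNRcICBkoJklbZ0hLfYt5eHp7jI16WAgbbY2cbV6tnIhGC01eT71oTXpYTHt4Z2dnS0l4aF19iTgJOlhKTI6Prm9NaCg9j3+NhzppeGdoRzdMiThHSEt+e2gqNTg4CAwJNicXOWg4KUlJaGh4eFprjYuLinhnSChNnapXOElOf5pGJ1dZaVlYV2mIeHh4SoqJeHuqa3yKeDpLZycqX396WhhHZ1haeoh4aXhoaGdKeHh4iolqentbWTk2HG+OaBgYSGhoSXqamIl4Z0lZaFpoeIl7aFdGSF2fnm9ve1cHGFhnd1laipqZiXhKfJqKaXhpeXtoVkZIOzpaX5pXCAhHV2dnaEh6iYqJiUuKiYl5eWlHS4l5anyMiVYdFxcKa5l5eHl4WFqJintoR1h5d2hqenc7iGh8a2p6Ox9WFzlqmXh4eHdoSVdYTGlnV1hnZ2p8iDt6a4x4RjcOj6ooSFl5aYmJeHl4ZldcindnaGhpeouJPI6eu4gnGV+LeChXaHh5iXl5eGhXWEppeol5amtsnJk6alxpBwpffYlIN2h4eHh3aGhaaouKamh5iYh3ZzkYJ0gHCQkdX315OQdHaHh3d2doeFurmnqJeHmId2dafIt7f59/f4+KVwgKSXhYZ2dnZ2dobImIeHh4eYhoW3t4aFhsSAcHCRgGB0t7i3pZWGhnZ1preHdnZ3h4eWuKZ0dXaHx8a1g4amtMnJp3VzprmnpbjIhnZ2d3d3dpemdXZ3d4g="/>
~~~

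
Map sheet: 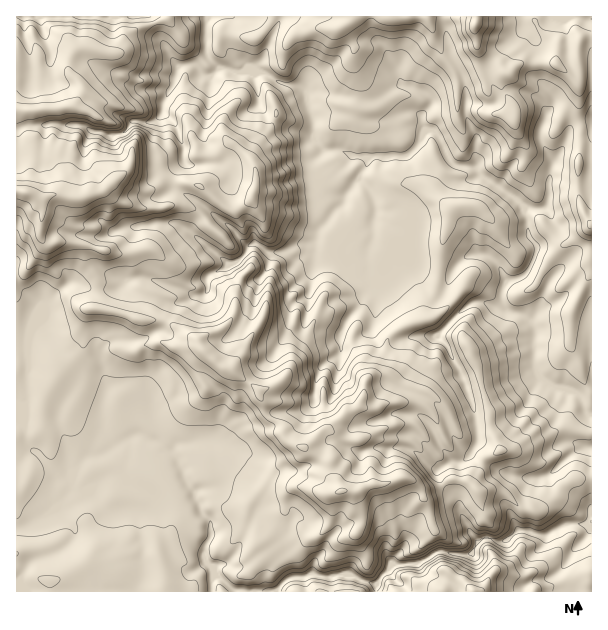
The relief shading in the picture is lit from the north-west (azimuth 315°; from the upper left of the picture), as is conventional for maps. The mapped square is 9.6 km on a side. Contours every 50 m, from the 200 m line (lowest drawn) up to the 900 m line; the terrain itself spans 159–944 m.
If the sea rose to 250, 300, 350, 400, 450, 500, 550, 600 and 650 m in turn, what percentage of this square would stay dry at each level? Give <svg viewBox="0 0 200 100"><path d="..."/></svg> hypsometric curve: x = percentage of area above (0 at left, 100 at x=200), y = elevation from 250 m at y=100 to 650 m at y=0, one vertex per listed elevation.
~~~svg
<svg viewBox="0 0 200 100"><path d="M188 100l-23-12-19-13-15-13-14-12-14-12-27-13-30-13-16-12"/></svg>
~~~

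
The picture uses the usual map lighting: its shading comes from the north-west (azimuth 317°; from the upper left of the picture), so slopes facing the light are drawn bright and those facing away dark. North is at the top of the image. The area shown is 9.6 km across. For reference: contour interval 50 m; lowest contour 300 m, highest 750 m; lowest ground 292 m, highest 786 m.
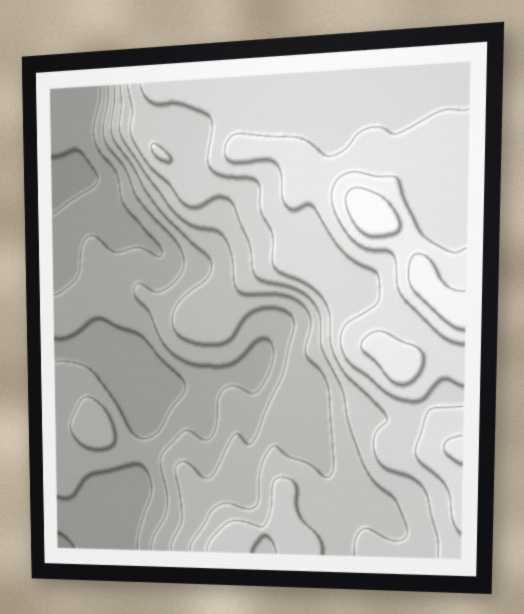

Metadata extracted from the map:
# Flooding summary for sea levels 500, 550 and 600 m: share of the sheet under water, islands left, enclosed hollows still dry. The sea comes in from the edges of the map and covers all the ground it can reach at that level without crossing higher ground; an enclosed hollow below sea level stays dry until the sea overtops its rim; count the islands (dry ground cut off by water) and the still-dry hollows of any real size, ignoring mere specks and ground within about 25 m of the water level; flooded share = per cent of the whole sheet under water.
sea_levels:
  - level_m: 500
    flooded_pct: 46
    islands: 0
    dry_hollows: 0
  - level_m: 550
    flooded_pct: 55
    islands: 0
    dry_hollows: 0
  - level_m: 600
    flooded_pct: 65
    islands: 0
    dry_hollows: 0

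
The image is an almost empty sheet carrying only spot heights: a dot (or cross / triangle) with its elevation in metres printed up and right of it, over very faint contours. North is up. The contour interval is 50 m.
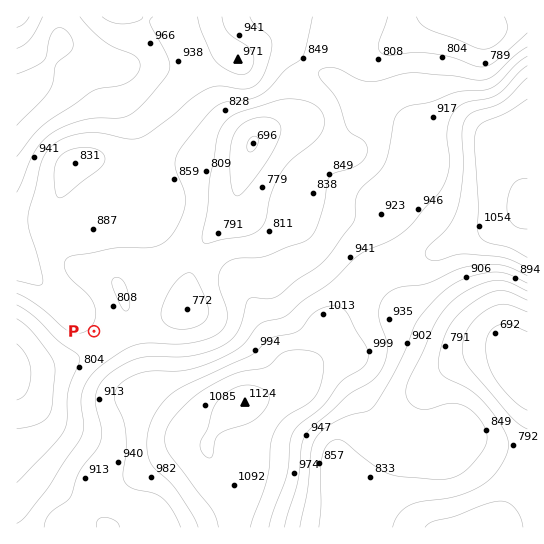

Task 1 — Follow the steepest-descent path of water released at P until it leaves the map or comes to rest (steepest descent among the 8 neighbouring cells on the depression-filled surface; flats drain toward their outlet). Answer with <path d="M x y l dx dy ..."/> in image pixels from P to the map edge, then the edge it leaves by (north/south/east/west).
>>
<path d="M94 331l9 10 0 1-6 7-12 6-3 0-5 3-4 0-2 1-5 0-1 2-44 0-2 1-2 0"/>
exit: west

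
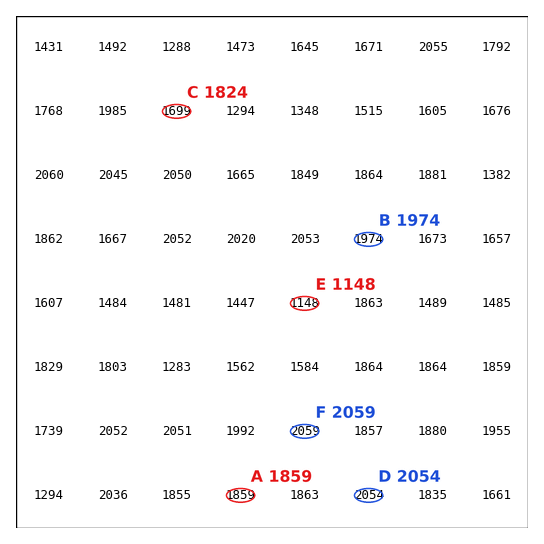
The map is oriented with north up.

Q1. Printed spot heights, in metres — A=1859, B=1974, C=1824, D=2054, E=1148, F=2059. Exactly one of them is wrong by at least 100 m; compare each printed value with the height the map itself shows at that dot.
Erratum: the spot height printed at C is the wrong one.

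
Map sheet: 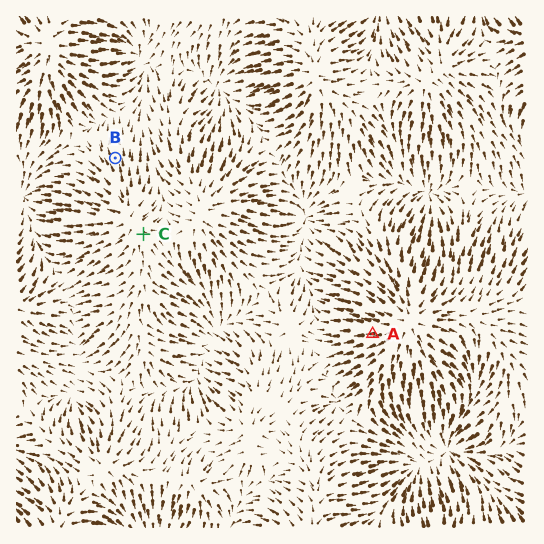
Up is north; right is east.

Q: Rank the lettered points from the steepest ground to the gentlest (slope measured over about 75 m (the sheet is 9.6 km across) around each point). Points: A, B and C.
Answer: A B C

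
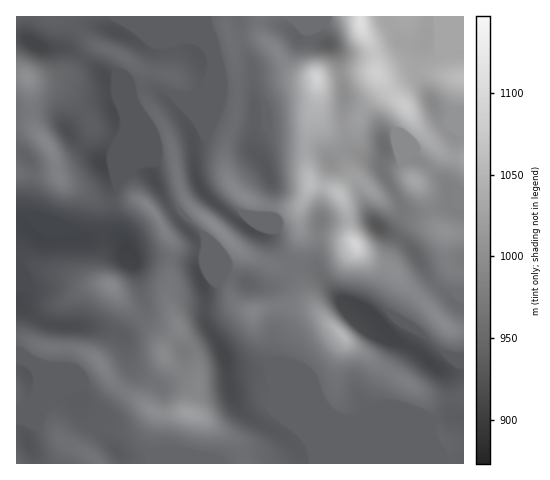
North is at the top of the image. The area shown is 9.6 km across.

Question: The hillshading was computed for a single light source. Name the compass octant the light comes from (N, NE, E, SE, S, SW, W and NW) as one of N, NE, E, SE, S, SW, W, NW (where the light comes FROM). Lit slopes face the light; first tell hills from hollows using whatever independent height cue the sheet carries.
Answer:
SW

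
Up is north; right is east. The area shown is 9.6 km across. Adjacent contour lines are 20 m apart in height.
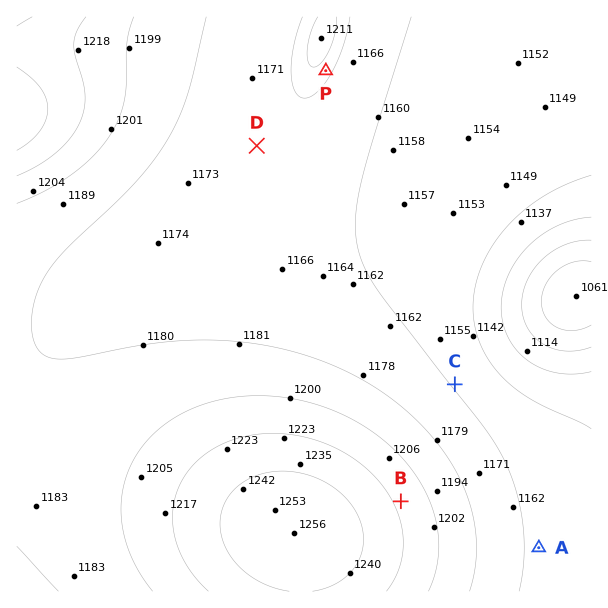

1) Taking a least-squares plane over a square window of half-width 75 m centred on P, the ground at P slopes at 5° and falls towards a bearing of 124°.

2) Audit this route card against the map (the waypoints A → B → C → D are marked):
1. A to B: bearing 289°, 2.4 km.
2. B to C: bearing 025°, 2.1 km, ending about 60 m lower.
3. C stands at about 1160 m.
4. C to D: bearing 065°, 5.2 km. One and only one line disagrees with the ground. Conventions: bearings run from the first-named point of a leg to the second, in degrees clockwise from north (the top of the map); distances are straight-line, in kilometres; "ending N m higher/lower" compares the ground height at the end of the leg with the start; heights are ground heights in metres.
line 4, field bearing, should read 320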